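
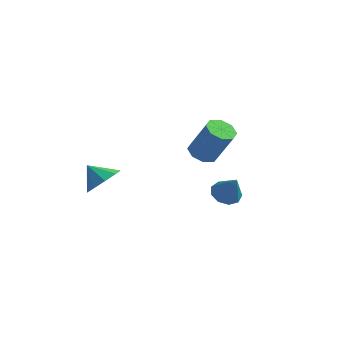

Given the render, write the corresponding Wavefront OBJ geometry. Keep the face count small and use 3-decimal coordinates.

v 0.442 2.181 -3.229
v 1.072 2.103 -3.589
v 1.098 1.859 -2.011
v 1.02 2.575 -3.436
v 0.698 2.863 -3.186
v 0.255 2.832 -2.956
v -0.099 2.496 -2.854
v -0.201 2.012 -2.927
v -0.002 1.608 -3.141
v 0.405 1.471 -3.396
v 0.829 1.667 -3.573
v 0.831 -0.85 1.094
v 1.356 -0.482 0.813
v 2.194 -0.461 2.405
v 1.669 -0.83 2.686
v 0.969 -0.169 1.012
v 1.807 -0.148 2.605
v 0.502 -0.255 1.259
v 1.34 -0.234 2.852
v 0.227 -0.69 1.409
v 1.065 -0.669 3.002
v 0.306 -1.219 1.375
v 1.144 -1.198 2.967
v 0.693 -1.532 1.175
v 1.531 -1.511 2.768
v 1.16 -1.446 0.928
v 1.998 -1.425 2.521
v 1.435 -1.011 0.778
v 2.273 -0.99 2.371
v -2.506 -3.272 -0.325
v -1.904 -3.315 0.342
v -3.314 -3.228 0.405
v -2.009 -2.727 0.19
v -2.347 -2.395 -0.203
v -2.759 -2.473 -0.654
v -3.053 -2.925 -0.951
v -3.091 -3.54 -0.955
v -2.855 -4.029 -0.665
v -2.456 -4.164 -0.216
v -2.081 -3.882 0.182
f 2 1 4
f 2 4 3
f 4 1 5
f 4 5 3
f 5 1 6
f 5 6 3
f 6 1 7
f 6 7 3
f 7 1 8
f 7 8 3
f 8 1 9
f 8 9 3
f 9 1 10
f 9 10 3
f 10 1 11
f 10 11 3
f 11 1 2
f 11 2 3
f 13 12 16
f 13 16 14
f 14 16 17
f 14 17 15
f 16 12 18
f 16 18 17
f 17 18 19
f 17 19 15
f 18 12 20
f 18 20 19
f 19 20 21
f 19 21 15
f 20 12 22
f 20 22 21
f 21 22 23
f 21 23 15
f 22 12 24
f 22 24 23
f 23 24 25
f 23 25 15
f 24 12 26
f 24 26 25
f 25 26 27
f 25 27 15
f 26 12 28
f 26 28 27
f 27 28 29
f 27 29 15
f 28 12 13
f 28 13 29
f 29 13 14
f 29 14 15
f 31 30 33
f 31 33 32
f 33 30 34
f 33 34 32
f 34 30 35
f 34 35 32
f 35 30 36
f 35 36 32
f 36 30 37
f 36 37 32
f 37 30 38
f 37 38 32
f 38 30 39
f 38 39 32
f 39 30 40
f 39 40 32
f 40 30 31
f 40 31 32



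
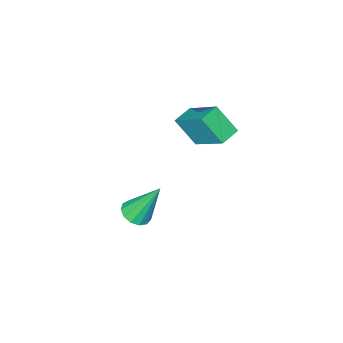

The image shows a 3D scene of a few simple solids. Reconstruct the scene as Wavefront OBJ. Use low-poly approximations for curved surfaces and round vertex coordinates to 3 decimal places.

v 3.564 -3.552 -1.123
v 4.075 -3.819 -0.823
v 2.876 -2.928 0.603
v 4.173 -3.476 -0.908
v 4.077 -3.158 -1.062
v 3.818 -2.965 -1.234
v 3.478 -2.958 -1.372
v 3.166 -3.14 -1.431
v 2.98 -3.453 -1.391
v 2.979 -3.798 -1.267
v 3.164 -4.064 -1.097
v 3.476 -4.168 -0.935
v 3.816 -4.077 -0.833
v 0.734 -4.062 3.42
v 0.663 -2.47 4.803
v 0.369 -3.219 2.431
v 0.298 -1.627 3.814
v 1.542 -3.893 3.266
v 1.471 -2.301 4.649
v 1.177 -3.05 2.277
v 1.106 -1.458 3.66
f 2 1 4
f 2 4 3
f 4 1 5
f 4 5 3
f 5 1 6
f 5 6 3
f 6 1 7
f 6 7 3
f 7 1 8
f 7 8 3
f 8 1 9
f 8 9 3
f 9 1 10
f 9 10 3
f 10 1 11
f 10 11 3
f 11 1 12
f 11 12 3
f 12 1 13
f 12 13 3
f 13 1 2
f 13 2 3
f 15 17 14
f 18 15 14
f 14 17 16
f 16 18 14
f 15 21 17
f 19 15 18
f 19 21 15
f 17 21 16
f 20 18 16
f 16 21 20
f 20 19 18
f 21 19 20



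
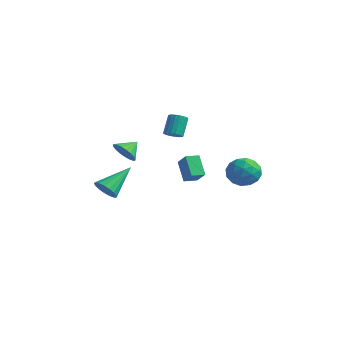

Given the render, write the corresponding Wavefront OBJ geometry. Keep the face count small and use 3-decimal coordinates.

v 2.211 2.467 0.305
v 2.84 2.997 -0.366
v 3.28 1.123 0.246
v 3.909 1.653 -0.425
v 3.83 1.965 0.587
v 3.169 2.796 0.623
v 2.951 1.324 -0.743
v 2.29 2.155 -0.707
v 3.298 2.291 -1.014
v 3.841 2.687 -0.192
v 2.279 1.433 0.072
v 2.822 1.829 0.894
v 2.431 2.85 -0.026
v 3.689 1.27 -0.094
v 3.642 1.454 0.5
v 4.012 1.765 0.106
v 2.625 2.732 0.556
v 2.995 3.043 0.162
v 3.576 2.437 0.722
v 3.125 1.077 -0.282
v 3.495 1.388 -0.676
v 2.108 2.355 -0.226
v 2.478 2.666 -0.62
v 2.544 1.683 -0.842
v 3.071 2.746 -0.801
v 3.699 1.957 -0.835
v 3.136 1.763 -1.022
v 2.747 2.251 -1.001
v 3.39 2.979 -0.317
v 4.018 2.189 -0.352
v 3.971 2.373 0.243
v 3.583 2.861 0.264
v 3.659 2.564 -0.698
v 2.102 1.931 0.232
v 2.73 1.141 0.197
v 2.537 1.259 -0.384
v 2.149 1.747 -0.363
v 2.421 2.163 0.715
v 3.049 1.374 0.681
v 3.373 1.869 0.881
v 2.984 2.357 0.902
v 2.461 1.556 0.578
v -1.16 -4.309 -0.988
v -0.364 -4.371 -0.94
v -1.1 -2.531 0.288
v -0.42 -4.148 -1.247
v -0.646 -3.963 -1.495
v -0.99 -3.857 -1.626
v -1.373 -3.854 -1.612
v -1.707 -3.956 -1.454
v -1.915 -4.139 -1.19
v -1.951 -4.36 -0.88
v -1.806 -4.57 -0.595
v -1.512 -4.72 -0.399
v -1.138 -4.776 -0.339
v -0.769 -4.725 -0.428
v -0.49 -4.579 -0.645
v -3.206 3.304 -2.931
v -4.125 3.673 -1.739
v -2.952 4.144 -2.996
v -3.871 4.514 -1.804
v -2.289 3.086 -2.156
v -3.208 3.456 -0.964
v -2.035 3.927 -2.221
v -2.954 4.296 -1.029
v -2.107 1.497 1.518
v -1.55 1.486 1.68
v -1.876 2.171 2.845
v -2.433 2.183 2.682
v -1.567 1.706 1.546
v -1.893 2.391 2.711
v -1.69 1.885 1.407
v -2.016 2.57 2.571
v -1.896 1.987 1.289
v -2.222 2.672 2.453
v -2.144 1.992 1.217
v -2.47 2.677 2.381
v -2.384 1.899 1.204
v -2.71 2.584 2.368
v -2.57 1.726 1.253
v -2.896 2.412 2.418
v -2.664 1.509 1.355
v -2.99 2.194 2.52
v -2.647 1.289 1.489
v -2.973 1.974 2.654
v -2.524 1.11 1.629
v -2.85 1.795 2.793
v -2.318 1.008 1.747
v -2.644 1.693 2.911
v -2.07 1.003 1.819
v -2.396 1.688 2.983
v -1.83 1.096 1.832
v -2.156 1.781 2.996
v -1.644 1.268 1.782
v -1.97 1.954 2.947
v -1.649 -2.533 1.263
v -0.86 -2.741 1.463
v -1.571 -1.647 1.877
v -0.814 -2.546 1.176
v -0.912 -2.35 0.905
v -1.137 -2.184 0.695
v -1.451 -2.08 0.584
v -1.799 -2.053 0.59
v -2.122 -2.109 0.713
v -2.362 -2.239 0.93
v -2.479 -2.419 1.205
v -2.453 -2.619 1.491
v -2.288 -2.804 1.736
v -2.012 -2.942 1.9
v -1.674 -3.01 1.954
v -1.331 -2.994 1.889
v -1.043 -2.899 1.715
f 1 38 17
f 38 12 41
f 17 41 6
f 38 41 17
f 1 17 13
f 17 6 18
f 13 18 2
f 17 18 13
f 1 13 22
f 13 2 23
f 22 23 8
f 13 23 22
f 1 22 34
f 22 8 37
f 34 37 11
f 22 37 34
f 1 34 38
f 34 11 42
f 38 42 12
f 34 42 38
f 2 18 29
f 18 6 32
f 29 32 10
f 18 32 29
f 6 41 19
f 41 12 40
f 19 40 5
f 41 40 19
f 12 42 39
f 42 11 35
f 39 35 3
f 42 35 39
f 11 37 36
f 37 8 24
f 36 24 7
f 37 24 36
f 8 23 28
f 23 2 25
f 28 25 9
f 23 25 28
f 4 30 16
f 30 10 31
f 16 31 5
f 30 31 16
f 4 16 14
f 16 5 15
f 14 15 3
f 16 15 14
f 4 14 21
f 14 3 20
f 21 20 7
f 14 20 21
f 4 21 26
f 21 7 27
f 26 27 9
f 21 27 26
f 4 26 30
f 26 9 33
f 30 33 10
f 26 33 30
f 5 31 19
f 31 10 32
f 19 32 6
f 31 32 19
f 3 15 39
f 15 5 40
f 39 40 12
f 15 40 39
f 7 20 36
f 20 3 35
f 36 35 11
f 20 35 36
f 9 27 28
f 27 7 24
f 28 24 8
f 27 24 28
f 10 33 29
f 33 9 25
f 29 25 2
f 33 25 29
f 44 43 46
f 44 46 45
f 46 43 47
f 46 47 45
f 47 43 48
f 47 48 45
f 48 43 49
f 48 49 45
f 49 43 50
f 49 50 45
f 50 43 51
f 50 51 45
f 51 43 52
f 51 52 45
f 52 43 53
f 52 53 45
f 53 43 54
f 53 54 45
f 54 43 55
f 54 55 45
f 55 43 56
f 55 56 45
f 56 43 57
f 56 57 45
f 57 43 44
f 57 44 45
f 59 61 58
f 62 59 58
f 58 61 60
f 60 62 58
f 59 65 61
f 63 59 62
f 63 65 59
f 61 65 60
f 64 62 60
f 60 65 64
f 64 63 62
f 65 63 64
f 67 66 70
f 67 70 68
f 68 70 71
f 68 71 69
f 70 66 72
f 70 72 71
f 71 72 73
f 71 73 69
f 72 66 74
f 72 74 73
f 73 74 75
f 73 75 69
f 74 66 76
f 74 76 75
f 75 76 77
f 75 77 69
f 76 66 78
f 76 78 77
f 77 78 79
f 77 79 69
f 78 66 80
f 78 80 79
f 79 80 81
f 79 81 69
f 80 66 82
f 80 82 81
f 81 82 83
f 81 83 69
f 82 66 84
f 82 84 83
f 83 84 85
f 83 85 69
f 84 66 86
f 84 86 85
f 85 86 87
f 85 87 69
f 86 66 88
f 86 88 87
f 87 88 89
f 87 89 69
f 88 66 90
f 88 90 89
f 89 90 91
f 89 91 69
f 90 66 92
f 90 92 91
f 91 92 93
f 91 93 69
f 92 66 94
f 92 94 93
f 93 94 95
f 93 95 69
f 94 66 67
f 94 67 95
f 95 67 68
f 95 68 69
f 97 96 99
f 97 99 98
f 99 96 100
f 99 100 98
f 100 96 101
f 100 101 98
f 101 96 102
f 101 102 98
f 102 96 103
f 102 103 98
f 103 96 104
f 103 104 98
f 104 96 105
f 104 105 98
f 105 96 106
f 105 106 98
f 106 96 107
f 106 107 98
f 107 96 108
f 107 108 98
f 108 96 109
f 108 109 98
f 109 96 110
f 109 110 98
f 110 96 111
f 110 111 98
f 111 96 112
f 111 112 98
f 112 96 97
f 112 97 98



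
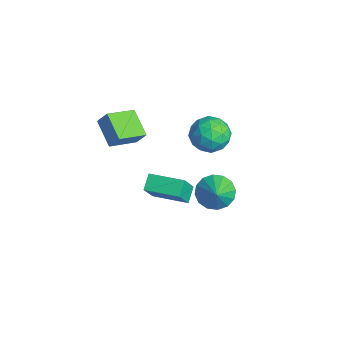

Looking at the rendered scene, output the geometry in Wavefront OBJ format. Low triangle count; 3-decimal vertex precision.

v -3.109 3.041 0.337
v -2.006 2.723 0.129
v -3.114 1.997 1.911
v -2.011 1.679 1.703
v -2.254 2.781 2
v -2.251 3.426 1.028
v -2.869 1.294 1.012
v -2.866 1.939 0.04
v -1.857 1.643 0.546
v -1.477 2.562 1.157
v -3.643 2.158 0.883
v -3.263 3.077 1.494
v -2.557 2.974 0.095
v -2.563 1.746 1.945
v -2.706 2.394 2.12
v -2.057 2.207 1.998
v -2.701 3.387 0.623
v -2.053 3.2 0.501
v -2.198 3.234 1.601
v -3.067 1.52 1.539
v -2.419 1.333 1.417
v -3.063 2.513 0.042
v -2.414 2.326 -0.08
v -2.922 1.486 0.439
v -1.821 2.152 0.218
v -1.824 1.538 1.143
v -2.329 1.312 0.737
v -2.327 1.691 0.165
v -1.598 2.692 0.577
v -1.601 2.078 1.502
v -1.744 2.726 1.677
v -1.742 3.105 1.105
v -1.511 2.057 0.822
v -3.519 2.642 0.538
v -3.522 2.028 1.463
v -3.378 1.615 0.935
v -3.376 1.994 0.363
v -3.296 3.182 0.897
v -3.299 2.568 1.822
v -2.793 3.029 1.875
v -2.791 3.408 1.303
v -3.609 2.663 1.218
v -2.972 -0.646 -3.638
v -2.302 -1.377 -2.135
v -3.636 -0.108 -3.08
v -2.966 -0.839 -1.578
v -1.654 0.839 -3.502
v -0.984 0.108 -2
v -2.318 1.377 -2.945
v -1.648 0.646 -1.442
v 0.449 1.456 -0.675
v 1.163 1.846 -1.322
v 1.531 1.084 0.295
v 1.022 2.259 -1.006
v 0.727 2.456 -0.601
v 0.357 2.385 -0.216
v 0.013 2.065 0.046
v -0.215 1.583 0.115
v -0.265 1.066 -0.027
v -0.124 0.654 -0.343
v 0.171 0.457 -0.748
v 0.54 0.527 -1.134
v 0.885 0.847 -1.396
v 1.113 1.33 -1.465
v -1.766 -1.91 2.652
v -1.363 -3.474 3.245
v -3.235 -2.006 3.397
v -2.832 -3.57 3.989
v -1.388 -1.51 3.451
v -0.985 -3.074 4.043
v -2.857 -1.606 4.195
v -2.454 -3.17 4.788
f 1 38 17
f 38 12 41
f 17 41 6
f 38 41 17
f 1 17 13
f 17 6 18
f 13 18 2
f 17 18 13
f 1 13 22
f 13 2 23
f 22 23 8
f 13 23 22
f 1 22 34
f 22 8 37
f 34 37 11
f 22 37 34
f 1 34 38
f 34 11 42
f 38 42 12
f 34 42 38
f 2 18 29
f 18 6 32
f 29 32 10
f 18 32 29
f 6 41 19
f 41 12 40
f 19 40 5
f 41 40 19
f 12 42 39
f 42 11 35
f 39 35 3
f 42 35 39
f 11 37 36
f 37 8 24
f 36 24 7
f 37 24 36
f 8 23 28
f 23 2 25
f 28 25 9
f 23 25 28
f 4 30 16
f 30 10 31
f 16 31 5
f 30 31 16
f 4 16 14
f 16 5 15
f 14 15 3
f 16 15 14
f 4 14 21
f 14 3 20
f 21 20 7
f 14 20 21
f 4 21 26
f 21 7 27
f 26 27 9
f 21 27 26
f 4 26 30
f 26 9 33
f 30 33 10
f 26 33 30
f 5 31 19
f 31 10 32
f 19 32 6
f 31 32 19
f 3 15 39
f 15 5 40
f 39 40 12
f 15 40 39
f 7 20 36
f 20 3 35
f 36 35 11
f 20 35 36
f 9 27 28
f 27 7 24
f 28 24 8
f 27 24 28
f 10 33 29
f 33 9 25
f 29 25 2
f 33 25 29
f 44 46 43
f 47 44 43
f 43 46 45
f 45 47 43
f 44 50 46
f 48 44 47
f 48 50 44
f 46 50 45
f 49 47 45
f 45 50 49
f 49 48 47
f 50 48 49
f 52 51 54
f 52 54 53
f 54 51 55
f 54 55 53
f 55 51 56
f 55 56 53
f 56 51 57
f 56 57 53
f 57 51 58
f 57 58 53
f 58 51 59
f 58 59 53
f 59 51 60
f 59 60 53
f 60 51 61
f 60 61 53
f 61 51 62
f 61 62 53
f 62 51 63
f 62 63 53
f 63 51 64
f 63 64 53
f 64 51 52
f 64 52 53
f 66 68 65
f 69 66 65
f 65 68 67
f 67 69 65
f 66 72 68
f 70 66 69
f 70 72 66
f 68 72 67
f 71 69 67
f 67 72 71
f 71 70 69
f 72 70 71



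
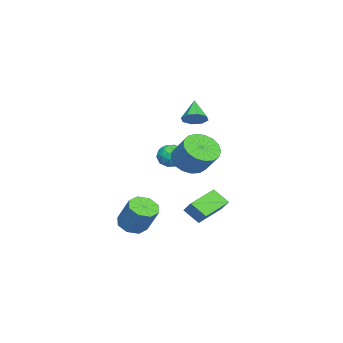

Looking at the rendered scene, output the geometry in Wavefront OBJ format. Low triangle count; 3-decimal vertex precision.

v 0.31 0.309 -1.176
v 0.634 0.528 -0.578
v 0.186 -0.748 -0.722
v 0.51 -0.529 -0.124
v -0.14 -0.281 -0.289
v -0.063 0.372 -0.57
v 0.883 -0.592 -0.73
v 0.96 0.061 -1.011
v 0.988 -0.028 -0.302
v 0.356 0.163 -0.03
v 0.464 -0.383 -1.27
v -0.168 -0.192 -0.998
v 0.483 0.511 -0.917
v 0.337 -0.731 -0.383
v -0.045 -0.586 -0.48
v 0.145 -0.457 -0.129
v 0.073 0.419 -0.913
v 0.264 0.548 -0.561
v -0.192 0.072 -0.391
v 0.556 -0.768 -0.739
v 0.747 -0.639 -0.387
v 0.675 0.237 -1.171
v 0.865 0.366 -0.82
v 1.012 -0.292 -0.909
v 0.882 0.313 -0.403
v 0.809 -0.308 -0.136
v 1.028 -0.345 -0.492
v 1.074 0.039 -0.657
v 0.51 0.426 -0.243
v 0.437 -0.196 0.024
v 0.055 -0.05 -0.073
v 0.1 0.334 -0.238
v 0.718 0.098 -0.081
v 0.383 -0.024 -1.324
v 0.31 -0.646 -1.057
v 0.72 -0.554 -1.062
v 0.765 -0.17 -1.227
v 0.011 0.088 -1.164
v -0.062 -0.533 -0.897
v -0.254 -0.259 -0.643
v -0.208 0.125 -0.808
v 0.102 -0.318 -1.219
v 2.79 -1.162 -4.16
v 3.218 -0.7 -4.568
v 3.698 0.023 -3.248
v 3.27 -0.438 -2.84
v 2.688 -0.495 -4.488
v 3.167 0.228 -3.168
v 2.218 -0.68 -4.216
v 2.697 0.043 -2.896
v 2.083 -1.147 -3.911
v 2.562 -0.424 -2.591
v 2.362 -1.623 -3.752
v 2.842 -0.9 -2.432
v 2.893 -1.828 -3.832
v 3.372 -1.105 -2.512
v 3.363 -1.643 -4.104
v 3.842 -0.92 -2.784
v 3.498 -1.176 -4.409
v 3.977 -0.453 -3.089
v 1.641 1.14 -0.366
v 2.263 0.484 -0.194
v 2.8 1.264 0.838
v 2.179 1.92 0.666
v 2.461 0.742 -0.491
v 2.998 1.521 0.54
v 2.471 1.09 -0.76
v 3.008 1.87 0.271
v 2.291 1.45 -0.939
v 2.828 2.23 0.093
v 1.962 1.739 -0.986
v 2.499 2.519 0.046
v 1.56 1.891 -0.891
v 2.097 2.671 0.14
v 1.176 1.871 -0.676
v 1.713 2.65 0.356
v 0.899 1.683 -0.389
v 1.436 2.463 0.642
v 0.792 1.371 -0.098
v 1.329 2.151 0.933
v 0.88 1.006 0.133
v 1.417 1.786 1.164
v 1.142 0.672 0.249
v 1.679 1.452 1.28
v 1.518 0.445 0.224
v 2.055 1.225 1.255
v 1.923 0.377 0.065
v 2.46 1.157 1.096
v -1.205 1.831 -4.36
v -1.35 1.052 -3.702
v -0.871 2.277 -3.758
v -1.017 1.498 -3.1
v 0.357 1.202 -4.76
v 0.211 0.423 -4.102
v 0.69 1.648 -4.158
v 0.545 0.869 -3.5
v 0.948 1.181 1.927
v 1.309 1.445 2.371
v 0.092 0.899 2.793
v 1.004 1.759 2.17
v 0.665 1.735 1.827
v 0.493 1.386 1.543
v 0.587 0.917 1.484
v 0.893 0.602 1.684
v 1.231 0.627 2.027
v 1.404 0.976 2.312
f 1 38 17
f 38 12 41
f 17 41 6
f 38 41 17
f 1 17 13
f 17 6 18
f 13 18 2
f 17 18 13
f 1 13 22
f 13 2 23
f 22 23 8
f 13 23 22
f 1 22 34
f 22 8 37
f 34 37 11
f 22 37 34
f 1 34 38
f 34 11 42
f 38 42 12
f 34 42 38
f 2 18 29
f 18 6 32
f 29 32 10
f 18 32 29
f 6 41 19
f 41 12 40
f 19 40 5
f 41 40 19
f 12 42 39
f 42 11 35
f 39 35 3
f 42 35 39
f 11 37 36
f 37 8 24
f 36 24 7
f 37 24 36
f 8 23 28
f 23 2 25
f 28 25 9
f 23 25 28
f 4 30 16
f 30 10 31
f 16 31 5
f 30 31 16
f 4 16 14
f 16 5 15
f 14 15 3
f 16 15 14
f 4 14 21
f 14 3 20
f 21 20 7
f 14 20 21
f 4 21 26
f 21 7 27
f 26 27 9
f 21 27 26
f 4 26 30
f 26 9 33
f 30 33 10
f 26 33 30
f 5 31 19
f 31 10 32
f 19 32 6
f 31 32 19
f 3 15 39
f 15 5 40
f 39 40 12
f 15 40 39
f 7 20 36
f 20 3 35
f 36 35 11
f 20 35 36
f 9 27 28
f 27 7 24
f 28 24 8
f 27 24 28
f 10 33 29
f 33 9 25
f 29 25 2
f 33 25 29
f 44 43 47
f 44 47 45
f 45 47 48
f 45 48 46
f 47 43 49
f 47 49 48
f 48 49 50
f 48 50 46
f 49 43 51
f 49 51 50
f 50 51 52
f 50 52 46
f 51 43 53
f 51 53 52
f 52 53 54
f 52 54 46
f 53 43 55
f 53 55 54
f 54 55 56
f 54 56 46
f 55 43 57
f 55 57 56
f 56 57 58
f 56 58 46
f 57 43 59
f 57 59 58
f 58 59 60
f 58 60 46
f 59 43 44
f 59 44 60
f 60 44 45
f 60 45 46
f 62 61 65
f 62 65 63
f 63 65 66
f 63 66 64
f 65 61 67
f 65 67 66
f 66 67 68
f 66 68 64
f 67 61 69
f 67 69 68
f 68 69 70
f 68 70 64
f 69 61 71
f 69 71 70
f 70 71 72
f 70 72 64
f 71 61 73
f 71 73 72
f 72 73 74
f 72 74 64
f 73 61 75
f 73 75 74
f 74 75 76
f 74 76 64
f 75 61 77
f 75 77 76
f 76 77 78
f 76 78 64
f 77 61 79
f 77 79 78
f 78 79 80
f 78 80 64
f 79 61 81
f 79 81 80
f 80 81 82
f 80 82 64
f 81 61 83
f 81 83 82
f 82 83 84
f 82 84 64
f 83 61 85
f 83 85 84
f 84 85 86
f 84 86 64
f 85 61 87
f 85 87 86
f 86 87 88
f 86 88 64
f 87 61 62
f 87 62 88
f 88 62 63
f 88 63 64
f 90 92 89
f 93 90 89
f 89 92 91
f 91 93 89
f 90 96 92
f 94 90 93
f 94 96 90
f 92 96 91
f 95 93 91
f 91 96 95
f 95 94 93
f 96 94 95
f 98 97 100
f 98 100 99
f 100 97 101
f 100 101 99
f 101 97 102
f 101 102 99
f 102 97 103
f 102 103 99
f 103 97 104
f 103 104 99
f 104 97 105
f 104 105 99
f 105 97 106
f 105 106 99
f 106 97 98
f 106 98 99



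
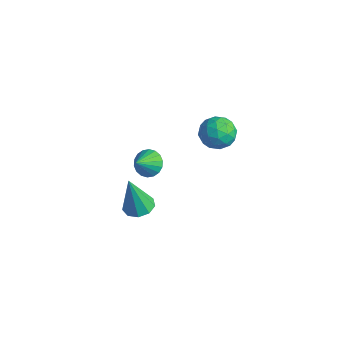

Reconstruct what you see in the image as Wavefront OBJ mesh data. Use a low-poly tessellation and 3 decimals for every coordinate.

v -2.324 -0.481 -4.901
v -1.711 -0.946 -4.934
v -2.516 -0.879 -2.879
v -1.558 -0.454 -4.823
v -1.764 0.025 -4.748
v -2.231 0.267 -4.745
v -2.742 0.16 -4.815
v -3.057 -0.248 -4.925
v -3.029 -0.764 -5.024
v -2.671 -1.148 -5.066
v -2.15 -1.22 -5.03
v 0.17 2.438 1.909
v 0.661 2.539 1.169
v 0.259 1.001 1.771
v 0.75 1.102 1.031
v 1.09 1.325 1.827
v 1.035 2.213 1.912
v -0.115 1.327 1.028
v -0.17 2.215 1.113
v 0.485 1.852 0.624
v 1.23 1.851 1.119
v -0.31 1.689 1.821
v 0.435 1.688 2.316
v 0.408 2.615 1.551
v 0.512 0.925 1.389
v 0.712 1.057 1.857
v 1.001 1.116 1.422
v 0.627 2.423 1.988
v 0.916 2.482 1.553
v 1.168 1.769 1.94
v 0.004 1.058 1.387
v 0.293 1.117 0.952
v -0.081 2.424 1.518
v 0.208 2.483 1.083
v -0.248 1.771 1
v 0.593 2.27 0.796
v 0.645 1.426 0.715
v 0.137 1.558 0.713
v 0.105 2.08 0.763
v 1.031 2.27 1.086
v 1.083 1.425 1.006
v 1.283 1.556 1.474
v 1.25 2.078 1.523
v 0.927 1.866 0.766
v -0.163 2.115 1.934
v -0.111 1.27 1.854
v -0.33 1.462 1.417
v -0.363 1.984 1.466
v 0.275 2.114 2.225
v 0.327 1.27 2.144
v 0.815 1.46 2.177
v 0.783 1.982 2.227
v -0.007 1.674 2.174
v -1.271 -0.68 -0.654
v -0.612 -0.406 -0.56
v -1.029 -1.52 0.094
v -0.784 -0.256 -0.336
v -1.053 -0.19 -0.174
v -1.365 -0.221 -0.108
v -1.658 -0.343 -0.15
v -1.875 -0.532 -0.292
v -1.972 -0.75 -0.505
v -1.93 -0.954 -0.748
v -1.758 -1.105 -0.973
v -1.489 -1.171 -1.134
v -1.177 -1.14 -1.2
v -0.884 -1.018 -1.158
v -0.667 -0.829 -1.017
v -0.57 -0.611 -0.803
f 2 1 4
f 2 4 3
f 4 1 5
f 4 5 3
f 5 1 6
f 5 6 3
f 6 1 7
f 6 7 3
f 7 1 8
f 7 8 3
f 8 1 9
f 8 9 3
f 9 1 10
f 9 10 3
f 10 1 11
f 10 11 3
f 11 1 2
f 11 2 3
f 12 49 28
f 49 23 52
f 28 52 17
f 49 52 28
f 12 28 24
f 28 17 29
f 24 29 13
f 28 29 24
f 12 24 33
f 24 13 34
f 33 34 19
f 24 34 33
f 12 33 45
f 33 19 48
f 45 48 22
f 33 48 45
f 12 45 49
f 45 22 53
f 49 53 23
f 45 53 49
f 13 29 40
f 29 17 43
f 40 43 21
f 29 43 40
f 17 52 30
f 52 23 51
f 30 51 16
f 52 51 30
f 23 53 50
f 53 22 46
f 50 46 14
f 53 46 50
f 22 48 47
f 48 19 35
f 47 35 18
f 48 35 47
f 19 34 39
f 34 13 36
f 39 36 20
f 34 36 39
f 15 41 27
f 41 21 42
f 27 42 16
f 41 42 27
f 15 27 25
f 27 16 26
f 25 26 14
f 27 26 25
f 15 25 32
f 25 14 31
f 32 31 18
f 25 31 32
f 15 32 37
f 32 18 38
f 37 38 20
f 32 38 37
f 15 37 41
f 37 20 44
f 41 44 21
f 37 44 41
f 16 42 30
f 42 21 43
f 30 43 17
f 42 43 30
f 14 26 50
f 26 16 51
f 50 51 23
f 26 51 50
f 18 31 47
f 31 14 46
f 47 46 22
f 31 46 47
f 20 38 39
f 38 18 35
f 39 35 19
f 38 35 39
f 21 44 40
f 44 20 36
f 40 36 13
f 44 36 40
f 55 54 57
f 55 57 56
f 57 54 58
f 57 58 56
f 58 54 59
f 58 59 56
f 59 54 60
f 59 60 56
f 60 54 61
f 60 61 56
f 61 54 62
f 61 62 56
f 62 54 63
f 62 63 56
f 63 54 64
f 63 64 56
f 64 54 65
f 64 65 56
f 65 54 66
f 65 66 56
f 66 54 67
f 66 67 56
f 67 54 68
f 67 68 56
f 68 54 69
f 68 69 56
f 69 54 55
f 69 55 56



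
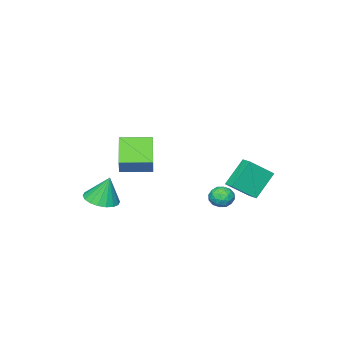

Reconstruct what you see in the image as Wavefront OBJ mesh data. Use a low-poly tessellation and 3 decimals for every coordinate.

v 3.301 -3.626 -0.858
v 4.049 -4.293 -0.579
v 3.079 -3.174 0.818
v 4.283 -3.901 -0.653
v 4.323 -3.455 -0.768
v 4.161 -3.042 -0.901
v 3.829 -2.745 -1.025
v 3.392 -2.623 -1.117
v 2.937 -2.699 -1.157
v 2.554 -2.959 -1.137
v 2.32 -3.351 -1.063
v 2.28 -3.797 -0.948
v 2.442 -4.21 -0.815
v 2.774 -4.507 -0.69
v 3.211 -4.629 -0.599
v 3.666 -4.553 -0.559
v -3.361 1.189 -1.395
v -4.64 1.346 0.121
v -3.075 1.962 -1.235
v -4.354 2.119 0.282
v -2.126 0.501 -0.282
v -3.405 0.658 1.235
v -1.84 1.274 -0.121
v -3.119 1.431 1.395
v 2.756 -0.257 2.081
v 1.548 -1.42 3.208
v 3.235 0.194 3.061
v 2.027 -0.969 4.188
v 3.993 -1.551 2.072
v 2.785 -2.714 3.199
v 4.472 -1.1 3.052
v 3.264 -2.263 4.179
v -2.47 0.404 -1.305
v -2.091 0.99 -1.648
v -1.449 0.15 -0.612
v -1.07 0.736 -0.955
v -1.66 0.885 -0.47
v -2.29 1.042 -0.898
v -1.25 0.098 -1.362
v -1.88 0.255 -1.79
v -1.337 0.801 -1.684
v -1.59 1.288 -1.132
v -1.95 -0.148 -1.128
v -2.203 0.339 -0.576
v -2.37 0.719 -1.537
v -1.17 0.421 -0.723
v -1.517 0.508 -0.437
v -1.294 0.853 -0.639
v -2.487 0.75 -1.096
v -2.264 1.095 -1.298
v -2.011 1.033 -0.605
v -1.276 0.045 -0.962
v -1.053 0.39 -1.164
v -2.246 0.287 -1.621
v -2.023 0.632 -1.823
v -1.529 0.107 -1.655
v -1.704 0.953 -1.76
v -1.104 0.804 -1.353
v -1.209 0.428 -1.592
v -1.58 0.52 -1.843
v -1.853 1.239 -1.436
v -1.253 1.09 -1.028
v -1.599 1.177 -0.743
v -1.97 1.269 -0.995
v -1.41 1.128 -1.457
v -2.287 0.05 -1.232
v -1.687 -0.099 -0.824
v -1.57 -0.129 -1.265
v -1.941 -0.037 -1.517
v -2.436 0.336 -0.907
v -1.836 0.187 -0.5
v -1.96 0.62 -0.417
v -2.331 0.712 -0.668
v -2.13 0.012 -0.803
f 2 1 4
f 2 4 3
f 4 1 5
f 4 5 3
f 5 1 6
f 5 6 3
f 6 1 7
f 6 7 3
f 7 1 8
f 7 8 3
f 8 1 9
f 8 9 3
f 9 1 10
f 9 10 3
f 10 1 11
f 10 11 3
f 11 1 12
f 11 12 3
f 12 1 13
f 12 13 3
f 13 1 14
f 13 14 3
f 14 1 15
f 14 15 3
f 15 1 16
f 15 16 3
f 16 1 2
f 16 2 3
f 18 20 17
f 21 18 17
f 17 20 19
f 19 21 17
f 18 24 20
f 22 18 21
f 22 24 18
f 20 24 19
f 23 21 19
f 19 24 23
f 23 22 21
f 24 22 23
f 26 28 25
f 29 26 25
f 25 28 27
f 27 29 25
f 26 32 28
f 30 26 29
f 30 32 26
f 28 32 27
f 31 29 27
f 27 32 31
f 31 30 29
f 32 30 31
f 33 70 49
f 70 44 73
f 49 73 38
f 70 73 49
f 33 49 45
f 49 38 50
f 45 50 34
f 49 50 45
f 33 45 54
f 45 34 55
f 54 55 40
f 45 55 54
f 33 54 66
f 54 40 69
f 66 69 43
f 54 69 66
f 33 66 70
f 66 43 74
f 70 74 44
f 66 74 70
f 34 50 61
f 50 38 64
f 61 64 42
f 50 64 61
f 38 73 51
f 73 44 72
f 51 72 37
f 73 72 51
f 44 74 71
f 74 43 67
f 71 67 35
f 74 67 71
f 43 69 68
f 69 40 56
f 68 56 39
f 69 56 68
f 40 55 60
f 55 34 57
f 60 57 41
f 55 57 60
f 36 62 48
f 62 42 63
f 48 63 37
f 62 63 48
f 36 48 46
f 48 37 47
f 46 47 35
f 48 47 46
f 36 46 53
f 46 35 52
f 53 52 39
f 46 52 53
f 36 53 58
f 53 39 59
f 58 59 41
f 53 59 58
f 36 58 62
f 58 41 65
f 62 65 42
f 58 65 62
f 37 63 51
f 63 42 64
f 51 64 38
f 63 64 51
f 35 47 71
f 47 37 72
f 71 72 44
f 47 72 71
f 39 52 68
f 52 35 67
f 68 67 43
f 52 67 68
f 41 59 60
f 59 39 56
f 60 56 40
f 59 56 60
f 42 65 61
f 65 41 57
f 61 57 34
f 65 57 61



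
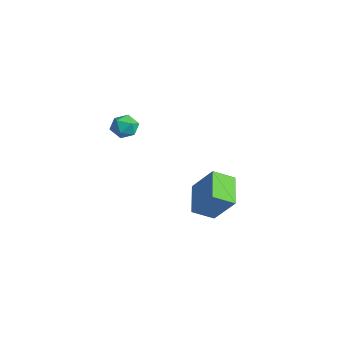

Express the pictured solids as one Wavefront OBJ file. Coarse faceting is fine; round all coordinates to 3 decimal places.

v 3.337 -0.155 -2.368
v 1.676 0.734 -1.535
v 3.642 1.054 -3.049
v 1.981 1.943 -2.216
v 4.499 0.477 -0.724
v 2.838 1.366 0.109
v 4.804 1.686 -1.405
v 3.143 2.575 -0.572
v -4.244 -0.207 0.937
v -3.701 -0.237 0.228
v -3.499 -1.283 1.552
v -2.956 -1.313 0.843
v -2.933 -0.61 1.395
v -3.393 0.055 1.015
v -3.807 -1.575 0.765
v -4.267 -0.91 0.385
v -3.43 -1.082 0.122
v -2.89 -0.486 0.511
v -4.31 -1.034 1.269
v -3.77 -0.438 1.658
f 2 4 1
f 5 2 1
f 1 4 3
f 3 5 1
f 2 8 4
f 6 2 5
f 6 8 2
f 4 8 3
f 7 5 3
f 3 8 7
f 7 6 5
f 8 6 7
f 9 20 14
f 9 14 10
f 9 10 16
f 9 16 19
f 9 19 20
f 10 14 18
f 14 20 13
f 20 19 11
f 19 16 15
f 16 10 17
f 12 18 13
f 12 13 11
f 12 11 15
f 12 15 17
f 12 17 18
f 13 18 14
f 11 13 20
f 15 11 19
f 17 15 16
f 18 17 10



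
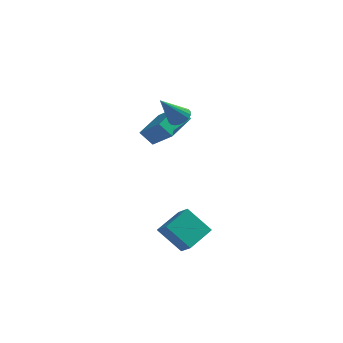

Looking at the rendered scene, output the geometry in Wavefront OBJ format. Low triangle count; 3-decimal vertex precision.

v -2.142 1.691 1.646
v -1.865 3.274 2.2
v -3.204 2.147 0.874
v -2.927 3.73 1.427
v -1.593 1.83 0.973
v -1.316 3.413 1.526
v -2.655 2.286 0.2
v -2.378 3.869 0.754
v 0.37 -2.488 -3.718
v -0.623 -2.624 -2.616
v 0.85 -1.262 -3.133
v -0.143 -1.399 -2.032
v 0.903 -2.901 -3.288
v -0.09 -3.038 -2.187
v 1.383 -1.676 -2.704
v 0.39 -1.812 -1.602
v -1.321 1.978 2.085
v -0.798 1.917 2.278
v -1.859 1.062 3.255
v -0.879 2.119 2.399
v -1.047 2.293 2.458
v -1.269 2.405 2.444
v -1.501 2.432 2.358
v -1.698 2.37 2.218
v -1.82 2.229 2.052
v -1.843 2.039 1.893
v -1.762 1.837 1.771
v -1.595 1.663 1.712
v -1.372 1.551 1.727
v -1.14 1.523 1.813
v -0.943 1.586 1.952
v -0.821 1.726 2.118
f 2 4 1
f 5 2 1
f 1 4 3
f 3 5 1
f 2 8 4
f 6 2 5
f 6 8 2
f 4 8 3
f 7 5 3
f 3 8 7
f 7 6 5
f 8 6 7
f 10 12 9
f 13 10 9
f 9 12 11
f 11 13 9
f 10 16 12
f 14 10 13
f 14 16 10
f 12 16 11
f 15 13 11
f 11 16 15
f 15 14 13
f 16 14 15
f 18 17 20
f 18 20 19
f 20 17 21
f 20 21 19
f 21 17 22
f 21 22 19
f 22 17 23
f 22 23 19
f 23 17 24
f 23 24 19
f 24 17 25
f 24 25 19
f 25 17 26
f 25 26 19
f 26 17 27
f 26 27 19
f 27 17 28
f 27 28 19
f 28 17 29
f 28 29 19
f 29 17 30
f 29 30 19
f 30 17 31
f 30 31 19
f 31 17 32
f 31 32 19
f 32 17 18
f 32 18 19



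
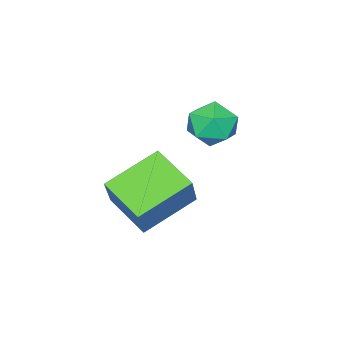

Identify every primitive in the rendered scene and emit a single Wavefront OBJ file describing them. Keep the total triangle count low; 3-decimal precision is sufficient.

v -4.252 2.537 4.162
v -3.327 2.264 4.421
v -4.293 1.356 3.059
v -3.368 1.083 3.318
v -4.126 0.94 3.952
v -4.101 1.67 4.633
v -3.519 1.95 2.847
v -3.494 2.68 3.528
v -2.874 1.901 3.608
v -3.249 1.277 4.291
v -4.371 2.343 3.189
v -4.746 1.719 3.872
v -0.362 0.387 1.146
v -2.27 0.99 2.011
v -0.166 2.011 0.446
v -2.074 2.614 1.311
v 0.514 0.946 2.689
v -1.394 1.549 3.554
v 0.71 2.57 1.989
v -1.198 3.173 2.854
f 1 12 6
f 1 6 2
f 1 2 8
f 1 8 11
f 1 11 12
f 2 6 10
f 6 12 5
f 12 11 3
f 11 8 7
f 8 2 9
f 4 10 5
f 4 5 3
f 4 3 7
f 4 7 9
f 4 9 10
f 5 10 6
f 3 5 12
f 7 3 11
f 9 7 8
f 10 9 2
f 14 16 13
f 17 14 13
f 13 16 15
f 15 17 13
f 14 20 16
f 18 14 17
f 18 20 14
f 16 20 15
f 19 17 15
f 15 20 19
f 19 18 17
f 20 18 19



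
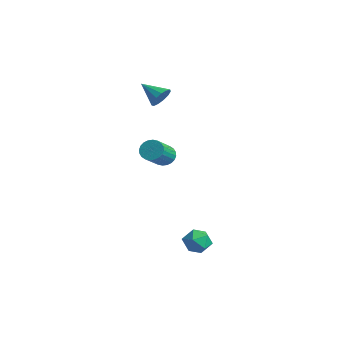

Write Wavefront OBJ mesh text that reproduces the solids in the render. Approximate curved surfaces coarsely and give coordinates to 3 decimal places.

v -0.426 -2.675 0.957
v 0.064 -2.617 0.691
v 0.655 -3.648 1.557
v 0.166 -3.705 1.823
v 0.085 -2.47 0.852
v 0.676 -3.501 1.717
v 0.028 -2.355 1.028
v 0.62 -3.385 1.894
v -0.097 -2.288 1.194
v 0.494 -3.318 2.059
v -0.273 -2.28 1.324
v 0.318 -3.31 2.189
v -0.472 -2.332 1.398
v 0.119 -3.362 2.263
v -0.664 -2.436 1.404
v -0.072 -3.467 2.27
v -0.819 -2.577 1.343
v -0.228 -3.607 2.209
v -0.915 -2.732 1.223
v -0.324 -3.763 2.089
v -0.936 -2.879 1.063
v -0.345 -3.91 1.928
v -0.88 -2.995 0.886
v -0.288 -4.025 1.752
v -0.754 -3.062 0.721
v -0.163 -4.092 1.586
v -0.578 -3.07 0.591
v 0.013 -4.1 1.456
v -0.379 -3.018 0.517
v 0.212 -4.048 1.382
v -0.188 -2.913 0.51
v 0.404 -3.944 1.376
v -0.032 -2.773 0.571
v 0.559 -3.803 1.437
v 3.694 -3.266 -1.864
v 3.937 -3.572 -2.437
v 2.643 -3.428 -2.223
v 2.886 -3.734 -2.796
v 2.953 -4.047 -2.181
v 3.602 -3.947 -1.958
v 2.978 -3.053 -2.702
v 3.627 -2.953 -2.479
v 3.494 -3.441 -2.955
v 3.479 -4.055 -2.633
v 3.101 -2.945 -2.027
v 3.086 -3.559 -1.705
v -2.214 -1.622 3.495
v -1.867 -1.831 3.937
v -3.206 -2.018 4.085
v -1.945 -1.513 4.02
v -2.109 -1.229 3.936
v -2.306 -1.07 3.712
v -2.474 -1.086 3.419
v -2.559 -1.272 3.15
v -2.535 -1.569 2.991
v -2.409 -1.883 2.991
v -2.222 -2.114 3.152
v -2.031 -2.188 3.421
v -1.899 -2.083 3.714
f 2 1 5
f 2 5 3
f 3 5 6
f 3 6 4
f 5 1 7
f 5 7 6
f 6 7 8
f 6 8 4
f 7 1 9
f 7 9 8
f 8 9 10
f 8 10 4
f 9 1 11
f 9 11 10
f 10 11 12
f 10 12 4
f 11 1 13
f 11 13 12
f 12 13 14
f 12 14 4
f 13 1 15
f 13 15 14
f 14 15 16
f 14 16 4
f 15 1 17
f 15 17 16
f 16 17 18
f 16 18 4
f 17 1 19
f 17 19 18
f 18 19 20
f 18 20 4
f 19 1 21
f 19 21 20
f 20 21 22
f 20 22 4
f 21 1 23
f 21 23 22
f 22 23 24
f 22 24 4
f 23 1 25
f 23 25 24
f 24 25 26
f 24 26 4
f 25 1 27
f 25 27 26
f 26 27 28
f 26 28 4
f 27 1 29
f 27 29 28
f 28 29 30
f 28 30 4
f 29 1 31
f 29 31 30
f 30 31 32
f 30 32 4
f 31 1 33
f 31 33 32
f 32 33 34
f 32 34 4
f 33 1 2
f 33 2 34
f 34 2 3
f 34 3 4
f 35 46 40
f 35 40 36
f 35 36 42
f 35 42 45
f 35 45 46
f 36 40 44
f 40 46 39
f 46 45 37
f 45 42 41
f 42 36 43
f 38 44 39
f 38 39 37
f 38 37 41
f 38 41 43
f 38 43 44
f 39 44 40
f 37 39 46
f 41 37 45
f 43 41 42
f 44 43 36
f 48 47 50
f 48 50 49
f 50 47 51
f 50 51 49
f 51 47 52
f 51 52 49
f 52 47 53
f 52 53 49
f 53 47 54
f 53 54 49
f 54 47 55
f 54 55 49
f 55 47 56
f 55 56 49
f 56 47 57
f 56 57 49
f 57 47 58
f 57 58 49
f 58 47 59
f 58 59 49
f 59 47 48
f 59 48 49



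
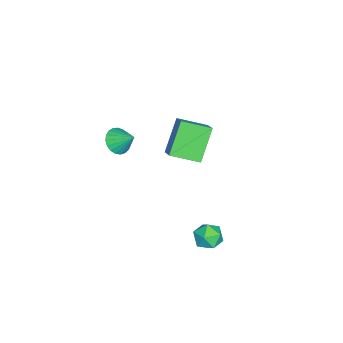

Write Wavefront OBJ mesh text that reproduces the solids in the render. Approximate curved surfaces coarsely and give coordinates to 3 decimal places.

v 1.567 -2.854 3.115
v 2.277 -2.996 3.022
v 1.833 -2.006 3.845
v 2.225 -2.792 2.804
v 2.059 -2.598 2.64
v 1.808 -2.449 2.557
v 1.515 -2.369 2.571
v 1.232 -2.374 2.679
v 1.006 -2.461 2.863
v 0.878 -2.616 3.09
v 0.868 -2.813 3.321
v 0.98 -3.016 3.517
v 1.193 -3.192 3.643
v 1.471 -3.309 3.678
v 1.766 -3.347 3.615
v 2.026 -3.3 3.466
v 2.207 -3.176 3.257
v -2.974 0.182 0.951
v -2.611 -1.244 1.47
v -2.136 0.62 1.57
v -1.773 -0.806 2.089
v -1.727 -0.054 -0.569
v -1.364 -1.48 -0.05
v -0.889 0.384 0.05
v -0.526 -1.042 0.569
v 1.252 2.021 -3.507
v 1.997 1.758 -3.386
v 0.783 0.922 -3.014
v 1.528 0.659 -2.893
v 1.242 1.266 -2.458
v 1.533 1.945 -2.763
v 1.247 0.735 -3.637
v 1.538 1.414 -3.942
v 1.994 0.963 -3.466
v 1.991 1.291 -2.737
v 0.789 1.389 -3.663
v 0.786 1.717 -2.934
f 2 1 4
f 2 4 3
f 4 1 5
f 4 5 3
f 5 1 6
f 5 6 3
f 6 1 7
f 6 7 3
f 7 1 8
f 7 8 3
f 8 1 9
f 8 9 3
f 9 1 10
f 9 10 3
f 10 1 11
f 10 11 3
f 11 1 12
f 11 12 3
f 12 1 13
f 12 13 3
f 13 1 14
f 13 14 3
f 14 1 15
f 14 15 3
f 15 1 16
f 15 16 3
f 16 1 17
f 16 17 3
f 17 1 2
f 17 2 3
f 19 21 18
f 22 19 18
f 18 21 20
f 20 22 18
f 19 25 21
f 23 19 22
f 23 25 19
f 21 25 20
f 24 22 20
f 20 25 24
f 24 23 22
f 25 23 24
f 26 37 31
f 26 31 27
f 26 27 33
f 26 33 36
f 26 36 37
f 27 31 35
f 31 37 30
f 37 36 28
f 36 33 32
f 33 27 34
f 29 35 30
f 29 30 28
f 29 28 32
f 29 32 34
f 29 34 35
f 30 35 31
f 28 30 37
f 32 28 36
f 34 32 33
f 35 34 27



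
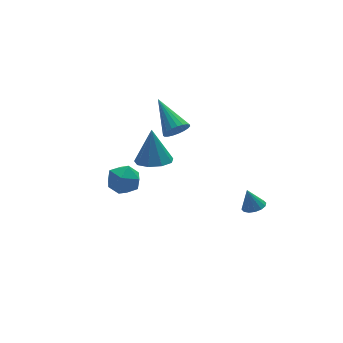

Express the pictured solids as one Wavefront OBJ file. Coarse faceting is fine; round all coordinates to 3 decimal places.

v -2.953 0.371 0.32
v -2.474 0.052 0.989
v -4.126 -0.232 0.871
v -3.647 -0.551 1.54
v -3.791 0.318 1.476
v -3.067 0.69 1.135
v -3.533 -0.87 0.725
v -2.809 -0.498 0.384
v -2.833 -0.715 1.24
v -2.992 0.019 1.704
v -3.608 -0.199 0.156
v -3.767 0.535 0.62
v -0.05 0.996 2.305
v 0.352 0.732 2.786
v -0.09 2.744 3.295
v 0.54 0.84 2.604
v 0.627 0.974 2.371
v 0.596 1.112 2.126
v 0.453 1.23 1.912
v 0.224 1.307 1.766
v -0.053 1.331 1.713
v -0.329 1.297 1.762
v -0.557 1.21 1.906
v -0.697 1.087 2.118
v -0.726 0.948 2.362
v -0.637 0.817 2.597
v -0.447 0.717 2.781
v -0.188 0.665 2.883
v 0.094 0.671 2.884
v 2.943 -0.997 -2.907
v 3.296 -1.437 -2.703
v 2.737 -0.683 -1.873
v 3.485 -1.193 -2.74
v 3.528 -0.896 -2.821
v 3.415 -0.627 -2.926
v 3.175 -0.456 -3.025
v 2.873 -0.431 -3.093
v 2.59 -0.557 -3.111
v 2.401 -0.801 -3.074
v 2.358 -1.098 -2.993
v 2.471 -1.367 -2.888
v 2.711 -1.538 -2.789
v 3.013 -1.563 -2.721
v -1.664 0.137 1.426
v -0.88 0.501 1.216
v -1.476 0.703 3.114
v -1.327 0.906 1.131
v -1.932 0.95 1.183
v -2.411 0.614 1.349
v -2.541 0.055 1.552
v -2.261 -0.466 1.695
v -1.701 -0.705 1.713
v -1.124 -0.55 1.596
v -0.8 -0.073 1.4
f 1 12 6
f 1 6 2
f 1 2 8
f 1 8 11
f 1 11 12
f 2 6 10
f 6 12 5
f 12 11 3
f 11 8 7
f 8 2 9
f 4 10 5
f 4 5 3
f 4 3 7
f 4 7 9
f 4 9 10
f 5 10 6
f 3 5 12
f 7 3 11
f 9 7 8
f 10 9 2
f 14 13 16
f 14 16 15
f 16 13 17
f 16 17 15
f 17 13 18
f 17 18 15
f 18 13 19
f 18 19 15
f 19 13 20
f 19 20 15
f 20 13 21
f 20 21 15
f 21 13 22
f 21 22 15
f 22 13 23
f 22 23 15
f 23 13 24
f 23 24 15
f 24 13 25
f 24 25 15
f 25 13 26
f 25 26 15
f 26 13 27
f 26 27 15
f 27 13 28
f 27 28 15
f 28 13 29
f 28 29 15
f 29 13 14
f 29 14 15
f 31 30 33
f 31 33 32
f 33 30 34
f 33 34 32
f 34 30 35
f 34 35 32
f 35 30 36
f 35 36 32
f 36 30 37
f 36 37 32
f 37 30 38
f 37 38 32
f 38 30 39
f 38 39 32
f 39 30 40
f 39 40 32
f 40 30 41
f 40 41 32
f 41 30 42
f 41 42 32
f 42 30 43
f 42 43 32
f 43 30 31
f 43 31 32
f 45 44 47
f 45 47 46
f 47 44 48
f 47 48 46
f 48 44 49
f 48 49 46
f 49 44 50
f 49 50 46
f 50 44 51
f 50 51 46
f 51 44 52
f 51 52 46
f 52 44 53
f 52 53 46
f 53 44 54
f 53 54 46
f 54 44 45
f 54 45 46



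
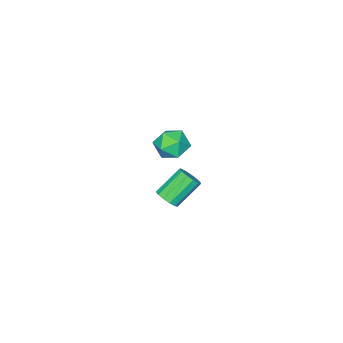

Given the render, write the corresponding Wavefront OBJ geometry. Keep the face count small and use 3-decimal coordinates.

v 2.816 3.255 3.702
v 3.349 3.601 3.168
v 3.811 3.099 4.592
v 4.344 3.445 4.058
v 3.752 3.907 4.413
v 3.137 4.004 3.863
v 4.023 2.696 3.897
v 3.408 2.793 3.347
v 4.095 3.256 3.288
v 3.927 4.005 3.607
v 3.233 2.695 4.153
v 3.065 3.444 4.472
v 1.728 1.374 -1.974
v 2.063 1.843 -1.774
v 0.947 2.194 -0.726
v 0.612 1.726 -0.926
v 1.865 1.966 -2.026
v 0.749 2.318 -0.979
v 1.623 1.902 -2.262
v 0.508 2.253 -1.215
v 1.415 1.67 -2.406
v 0.299 2.021 -1.359
v 1.306 1.344 -2.413
v 0.19 1.695 -1.366
v 1.331 1.028 -2.28
v 0.215 1.379 -1.233
v 1.482 0.822 -2.05
v 0.366 1.173 -1.003
v 1.711 0.791 -1.796
v 0.595 1.142 -0.749
v 1.945 0.946 -1.598
v 0.83 1.297 -0.551
v 2.111 1.236 -1.519
v 0.995 1.588 -0.472
v 2.155 1.571 -1.585
v 1.039 1.922 -0.538
f 1 12 6
f 1 6 2
f 1 2 8
f 1 8 11
f 1 11 12
f 2 6 10
f 6 12 5
f 12 11 3
f 11 8 7
f 8 2 9
f 4 10 5
f 4 5 3
f 4 3 7
f 4 7 9
f 4 9 10
f 5 10 6
f 3 5 12
f 7 3 11
f 9 7 8
f 10 9 2
f 14 13 17
f 14 17 15
f 15 17 18
f 15 18 16
f 17 13 19
f 17 19 18
f 18 19 20
f 18 20 16
f 19 13 21
f 19 21 20
f 20 21 22
f 20 22 16
f 21 13 23
f 21 23 22
f 22 23 24
f 22 24 16
f 23 13 25
f 23 25 24
f 24 25 26
f 24 26 16
f 25 13 27
f 25 27 26
f 26 27 28
f 26 28 16
f 27 13 29
f 27 29 28
f 28 29 30
f 28 30 16
f 29 13 31
f 29 31 30
f 30 31 32
f 30 32 16
f 31 13 33
f 31 33 32
f 32 33 34
f 32 34 16
f 33 13 35
f 33 35 34
f 34 35 36
f 34 36 16
f 35 13 14
f 35 14 36
f 36 14 15
f 36 15 16



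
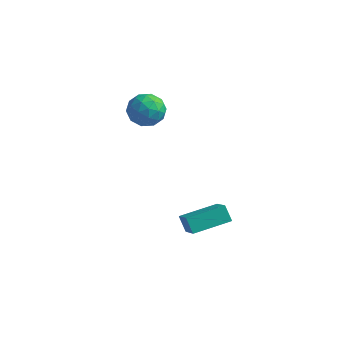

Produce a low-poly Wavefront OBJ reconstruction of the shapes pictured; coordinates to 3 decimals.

v -3.238 1.469 4.472
v -2.584 1.167 3.692
v -4.576 0.853 3.588
v -3.922 0.551 2.808
v -3.893 0.056 3.747
v -3.066 0.436 4.293
v -4.094 1.584 2.987
v -3.267 1.964 3.533
v -3.113 1.238 2.774
v -2.988 0.294 3.244
v -4.172 1.726 4.036
v -4.047 0.782 4.506
v -2.793 1.372 4.16
v -4.367 0.648 3.12
v -4.35 0.357 3.672
v -3.965 0.179 3.214
v -3.077 0.943 4.513
v -2.692 0.765 4.055
v -3.462 0.112 4.087
v -4.468 1.255 3.225
v -4.083 1.077 2.767
v -3.195 1.841 4.066
v -2.81 1.663 3.608
v -3.698 1.908 3.193
v -2.72 1.236 3.162
v -3.506 0.874 2.642
v -3.608 1.481 2.747
v -3.121 1.705 3.068
v -2.647 0.681 3.438
v -3.433 0.319 2.918
v -3.416 0.028 3.47
v -2.93 0.252 3.791
v -2.958 0.723 2.898
v -3.727 1.701 4.362
v -4.513 1.339 3.842
v -4.23 1.768 3.489
v -3.744 1.992 3.81
v -3.654 1.146 4.638
v -4.44 0.784 4.118
v -4.039 0.315 4.212
v -3.552 0.539 4.533
v -4.202 1.297 4.382
v 1.257 -3.079 -0.696
v 0.722 -2.837 0.037
v 2.444 -1.535 -0.341
v 1.909 -1.292 0.393
v 2.331 -4.168 0.447
v 1.796 -3.925 1.181
v 3.518 -2.623 0.803
v 2.983 -2.381 1.536
f 1 38 17
f 38 12 41
f 17 41 6
f 38 41 17
f 1 17 13
f 17 6 18
f 13 18 2
f 17 18 13
f 1 13 22
f 13 2 23
f 22 23 8
f 13 23 22
f 1 22 34
f 22 8 37
f 34 37 11
f 22 37 34
f 1 34 38
f 34 11 42
f 38 42 12
f 34 42 38
f 2 18 29
f 18 6 32
f 29 32 10
f 18 32 29
f 6 41 19
f 41 12 40
f 19 40 5
f 41 40 19
f 12 42 39
f 42 11 35
f 39 35 3
f 42 35 39
f 11 37 36
f 37 8 24
f 36 24 7
f 37 24 36
f 8 23 28
f 23 2 25
f 28 25 9
f 23 25 28
f 4 30 16
f 30 10 31
f 16 31 5
f 30 31 16
f 4 16 14
f 16 5 15
f 14 15 3
f 16 15 14
f 4 14 21
f 14 3 20
f 21 20 7
f 14 20 21
f 4 21 26
f 21 7 27
f 26 27 9
f 21 27 26
f 4 26 30
f 26 9 33
f 30 33 10
f 26 33 30
f 5 31 19
f 31 10 32
f 19 32 6
f 31 32 19
f 3 15 39
f 15 5 40
f 39 40 12
f 15 40 39
f 7 20 36
f 20 3 35
f 36 35 11
f 20 35 36
f 9 27 28
f 27 7 24
f 28 24 8
f 27 24 28
f 10 33 29
f 33 9 25
f 29 25 2
f 33 25 29
f 44 46 43
f 47 44 43
f 43 46 45
f 45 47 43
f 44 50 46
f 48 44 47
f 48 50 44
f 46 50 45
f 49 47 45
f 45 50 49
f 49 48 47
f 50 48 49



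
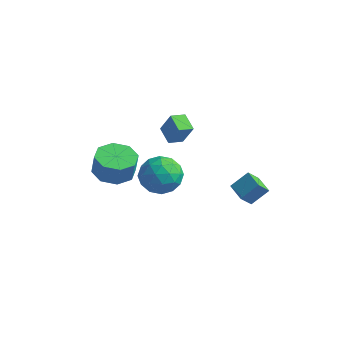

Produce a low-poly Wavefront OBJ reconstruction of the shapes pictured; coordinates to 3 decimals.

v 3.682 -0.731 -0.149
v 3.497 -1.349 0.548
v 2.727 -0.255 0.018
v 2.542 -0.873 0.716
v 4.178 -0.007 0.624
v 3.993 -0.625 1.322
v 3.223 0.469 0.792
v 3.038 -0.149 1.489
v -2.133 -0.313 2.416
v -1.545 -0.238 3.573
v -1.833 0.445 2.214
v -1.246 0.52 3.371
v -1.274 -0.76 2.009
v -0.687 -0.685 3.166
v -0.975 -0.002 1.807
v -0.387 0.073 2.964
v -0.547 -3.31 2.054
v 0.281 -2.532 2.031
v 0.699 -4.628 2.349
v 1.527 -3.85 2.326
v 0.787 -3.868 3.188
v 0.017 -3.053 3.006
v 0.963 -4.107 1.374
v 0.193 -3.292 1.192
v 1.214 -3.025 1.611
v 1.105 -2.877 2.732
v -0.125 -4.283 1.648
v -0.234 -4.135 2.769
v -0.242 -2.805 2.017
v 1.222 -4.355 2.363
v 0.788 -4.365 2.87
v 1.274 -3.908 2.856
v -0.397 -3.111 2.59
v 0.089 -2.654 2.576
v 0.387 -3.439 3.256
v 0.891 -4.506 1.804
v 1.377 -4.049 1.79
v -0.294 -3.252 1.524
v 0.192 -2.795 1.51
v 0.593 -3.721 1.124
v 0.792 -2.638 1.757
v 1.525 -3.413 1.93
v 1.193 -3.564 1.37
v 0.741 -3.085 1.263
v 0.729 -2.551 2.415
v 1.461 -3.326 2.588
v 1.027 -3.336 3.095
v 0.574 -2.857 2.988
v 1.277 -2.841 2.168
v -0.481 -3.834 1.792
v 0.251 -4.609 1.965
v 0.406 -4.303 1.392
v -0.047 -3.824 1.285
v -0.545 -3.747 2.45
v 0.188 -4.522 2.623
v 0.239 -4.075 3.117
v -0.213 -3.596 3.01
v -0.297 -4.319 2.212
v -2.711 -3.191 0.738
v -2.018 -2.368 0.638
v -1.776 -2.427 1.843
v -2.469 -3.249 1.942
v -2.788 -2.116 0.805
v -2.546 -2.174 2.01
v -3.512 -2.493 0.932
v -3.27 -2.551 2.137
v -3.767 -3.279 0.946
v -3.525 -3.337 2.15
v -3.404 -4.013 0.837
v -3.162 -4.072 2.042
v -2.634 -4.266 0.67
v -2.392 -4.324 1.875
v -1.91 -3.889 0.543
v -1.668 -3.947 1.748
v -1.655 -3.103 0.53
v -1.413 -3.161 1.734
f 2 4 1
f 5 2 1
f 1 4 3
f 3 5 1
f 2 8 4
f 6 2 5
f 6 8 2
f 4 8 3
f 7 5 3
f 3 8 7
f 7 6 5
f 8 6 7
f 10 12 9
f 13 10 9
f 9 12 11
f 11 13 9
f 10 16 12
f 14 10 13
f 14 16 10
f 12 16 11
f 15 13 11
f 11 16 15
f 15 14 13
f 16 14 15
f 17 54 33
f 54 28 57
f 33 57 22
f 54 57 33
f 17 33 29
f 33 22 34
f 29 34 18
f 33 34 29
f 17 29 38
f 29 18 39
f 38 39 24
f 29 39 38
f 17 38 50
f 38 24 53
f 50 53 27
f 38 53 50
f 17 50 54
f 50 27 58
f 54 58 28
f 50 58 54
f 18 34 45
f 34 22 48
f 45 48 26
f 34 48 45
f 22 57 35
f 57 28 56
f 35 56 21
f 57 56 35
f 28 58 55
f 58 27 51
f 55 51 19
f 58 51 55
f 27 53 52
f 53 24 40
f 52 40 23
f 53 40 52
f 24 39 44
f 39 18 41
f 44 41 25
f 39 41 44
f 20 46 32
f 46 26 47
f 32 47 21
f 46 47 32
f 20 32 30
f 32 21 31
f 30 31 19
f 32 31 30
f 20 30 37
f 30 19 36
f 37 36 23
f 30 36 37
f 20 37 42
f 37 23 43
f 42 43 25
f 37 43 42
f 20 42 46
f 42 25 49
f 46 49 26
f 42 49 46
f 21 47 35
f 47 26 48
f 35 48 22
f 47 48 35
f 19 31 55
f 31 21 56
f 55 56 28
f 31 56 55
f 23 36 52
f 36 19 51
f 52 51 27
f 36 51 52
f 25 43 44
f 43 23 40
f 44 40 24
f 43 40 44
f 26 49 45
f 49 25 41
f 45 41 18
f 49 41 45
f 60 59 63
f 60 63 61
f 61 63 64
f 61 64 62
f 63 59 65
f 63 65 64
f 64 65 66
f 64 66 62
f 65 59 67
f 65 67 66
f 66 67 68
f 66 68 62
f 67 59 69
f 67 69 68
f 68 69 70
f 68 70 62
f 69 59 71
f 69 71 70
f 70 71 72
f 70 72 62
f 71 59 73
f 71 73 72
f 72 73 74
f 72 74 62
f 73 59 75
f 73 75 74
f 74 75 76
f 74 76 62
f 75 59 60
f 75 60 76
f 76 60 61
f 76 61 62



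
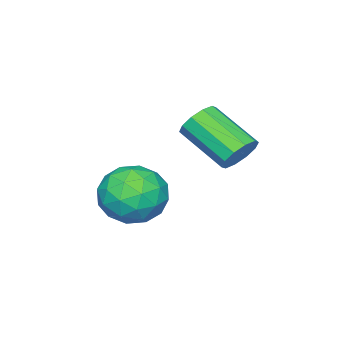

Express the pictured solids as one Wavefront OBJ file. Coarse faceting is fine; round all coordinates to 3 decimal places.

v -3.102 1.265 1.413
v -2.87 1.595 1.997
v -2.986 0.026 2.931
v -3.218 -0.305 2.347
v -3.308 1.623 1.99
v -3.424 0.054 2.924
v -3.667 1.515 1.762
v -3.783 -0.055 2.697
v -3.81 1.31 1.401
v -3.927 -0.259 2.336
v -3.683 1.089 1.045
v -3.799 -0.481 1.979
v -3.334 0.934 0.829
v -3.45 -0.635 1.763
v -2.896 0.906 0.836
v -3.012 -0.663 1.77
v -2.537 1.015 1.063
v -2.653 -0.555 1.998
v -2.393 1.219 1.424
v -2.51 -0.35 2.359
v -2.521 1.441 1.781
v -2.637 -0.129 2.715
v -0.497 0.627 0.543
v -0.01 0.161 1.404
v -0.39 -0.901 -0.344
v 0.097 -1.367 0.517
v -0.958 -1.081 0.573
v -1.023 -0.137 1.121
v 0.623 -0.603 -0.061
v 0.558 0.341 0.487
v 0.682 -0.599 1.031
v -0.295 -0.895 1.423
v -0.105 0.155 -0.363
v -1.082 -0.141 0.029
v -0.263 0.528 1.051
v -0.137 -1.268 0.009
v -0.757 -1.1 0.042
v -0.471 -1.374 0.548
v -0.858 0.353 0.885
v -0.572 0.079 1.391
v -1.129 -0.651 0.903
v 0.172 -0.819 -0.331
v 0.458 -1.093 0.175
v 0.071 0.634 0.512
v 0.357 0.36 1.018
v 0.729 -0.089 0.157
v 0.43 -0.193 1.338
v 0.493 -1.091 0.817
v 0.803 -0.642 0.477
v 0.764 -0.087 0.799
v -0.144 -0.367 1.568
v -0.082 -1.264 1.047
v -0.701 -1.097 1.08
v -0.74 -0.542 1.402
v 0.263 -0.813 1.349
v -0.318 0.524 0.013
v -0.256 -0.373 -0.508
v 0.34 -0.198 -0.342
v 0.301 0.357 -0.02
v -0.893 0.351 0.243
v -0.83 -0.547 -0.278
v -1.164 -0.653 0.261
v -1.203 -0.098 0.583
v -0.663 0.073 -0.289
f 2 1 5
f 2 5 3
f 3 5 6
f 3 6 4
f 5 1 7
f 5 7 6
f 6 7 8
f 6 8 4
f 7 1 9
f 7 9 8
f 8 9 10
f 8 10 4
f 9 1 11
f 9 11 10
f 10 11 12
f 10 12 4
f 11 1 13
f 11 13 12
f 12 13 14
f 12 14 4
f 13 1 15
f 13 15 14
f 14 15 16
f 14 16 4
f 15 1 17
f 15 17 16
f 16 17 18
f 16 18 4
f 17 1 19
f 17 19 18
f 18 19 20
f 18 20 4
f 19 1 21
f 19 21 20
f 20 21 22
f 20 22 4
f 21 1 2
f 21 2 22
f 22 2 3
f 22 3 4
f 23 60 39
f 60 34 63
f 39 63 28
f 60 63 39
f 23 39 35
f 39 28 40
f 35 40 24
f 39 40 35
f 23 35 44
f 35 24 45
f 44 45 30
f 35 45 44
f 23 44 56
f 44 30 59
f 56 59 33
f 44 59 56
f 23 56 60
f 56 33 64
f 60 64 34
f 56 64 60
f 24 40 51
f 40 28 54
f 51 54 32
f 40 54 51
f 28 63 41
f 63 34 62
f 41 62 27
f 63 62 41
f 34 64 61
f 64 33 57
f 61 57 25
f 64 57 61
f 33 59 58
f 59 30 46
f 58 46 29
f 59 46 58
f 30 45 50
f 45 24 47
f 50 47 31
f 45 47 50
f 26 52 38
f 52 32 53
f 38 53 27
f 52 53 38
f 26 38 36
f 38 27 37
f 36 37 25
f 38 37 36
f 26 36 43
f 36 25 42
f 43 42 29
f 36 42 43
f 26 43 48
f 43 29 49
f 48 49 31
f 43 49 48
f 26 48 52
f 48 31 55
f 52 55 32
f 48 55 52
f 27 53 41
f 53 32 54
f 41 54 28
f 53 54 41
f 25 37 61
f 37 27 62
f 61 62 34
f 37 62 61
f 29 42 58
f 42 25 57
f 58 57 33
f 42 57 58
f 31 49 50
f 49 29 46
f 50 46 30
f 49 46 50
f 32 55 51
f 55 31 47
f 51 47 24
f 55 47 51



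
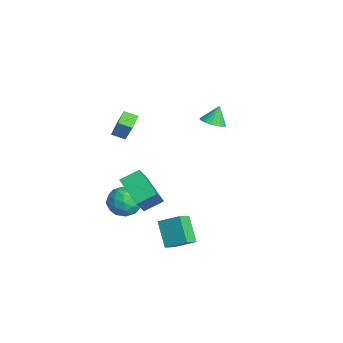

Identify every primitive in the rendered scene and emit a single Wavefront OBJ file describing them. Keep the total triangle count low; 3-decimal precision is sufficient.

v -1.833 -3.318 -3.435
v -1.112 -2.914 -2.611
v -0.368 -4.106 -4.329
v 0.353 -3.702 -3.505
v -0.411 -4.547 -3.25
v -1.316 -4.06 -2.697
v -0.164 -2.96 -4.243
v -1.069 -2.473 -3.69
v -0.081 -2.693 -3.11
v -0.233 -3.673 -2.496
v -1.247 -3.347 -4.444
v -1.399 -4.327 -3.83
v -1.601 -3.047 -2.944
v 0.121 -3.973 -3.996
v -0.328 -4.47 -3.846
v 0.096 -4.232 -3.361
v -1.721 -3.721 -2.995
v -1.297 -3.483 -2.51
v -0.885 -4.443 -2.886
v -0.183 -3.537 -4.43
v 0.241 -3.299 -3.945
v -1.576 -2.788 -3.579
v -1.152 -2.55 -3.094
v -0.595 -2.577 -4.054
v -0.571 -2.679 -2.753
v 0.29 -3.142 -3.279
v -0.014 -2.706 -3.713
v -0.546 -2.42 -3.388
v -0.661 -3.256 -2.392
v 0.2 -3.719 -2.918
v -0.248 -4.215 -2.768
v -0.78 -3.929 -2.443
v -0.054 -3.126 -2.686
v -1.68 -3.301 -4.022
v -0.819 -3.764 -4.548
v -0.7 -3.091 -4.497
v -1.232 -2.805 -4.172
v -1.77 -3.878 -3.661
v -0.909 -4.341 -4.187
v -0.934 -4.6 -3.552
v -1.466 -4.314 -3.227
v -1.426 -3.894 -4.254
v 2.219 -1.56 -3.5
v 2.85 -2.296 -2.96
v 2.909 -0.418 -2.751
v 3.541 -1.154 -2.211
v 3.539 -1.446 -4.889
v 4.171 -2.182 -4.349
v 4.23 -0.304 -4.14
v 4.861 -1.04 -3.6
v 0.22 -3.585 2.713
v -0.121 -4.364 3.038
v -0.577 -3.055 3.144
v -0.919 -3.834 3.469
v 1.219 -3.366 4.291
v 0.877 -4.145 4.616
v 0.421 -2.836 4.722
v 0.08 -3.615 5.047
v -3.079 2.604 1.196
v -2.666 3.319 0.993
v -3.361 3.116 2.424
v -2.973 3.391 0.892
v -3.297 3.343 0.838
v -3.587 3.183 0.838
v -3.8 2.935 0.892
v -3.903 2.636 0.993
v -3.881 2.332 1.125
v -3.736 2.07 1.267
v -3.492 1.889 1.399
v -3.184 1.817 1.5
v -2.86 1.865 1.554
v -2.57 2.025 1.554
v -2.357 2.274 1.5
v -2.254 2.572 1.399
v -2.276 2.876 1.267
v -2.421 3.138 1.125
v 4.203 -3.417 -0.898
v 2.42 -4.005 0.065
v 4.136 -2.224 -0.292
v 2.353 -2.812 0.671
v 5.167 -4.068 0.489
v 3.384 -4.656 1.452
v 5.1 -2.875 1.095
v 3.317 -3.463 2.058
f 1 38 17
f 38 12 41
f 17 41 6
f 38 41 17
f 1 17 13
f 17 6 18
f 13 18 2
f 17 18 13
f 1 13 22
f 13 2 23
f 22 23 8
f 13 23 22
f 1 22 34
f 22 8 37
f 34 37 11
f 22 37 34
f 1 34 38
f 34 11 42
f 38 42 12
f 34 42 38
f 2 18 29
f 18 6 32
f 29 32 10
f 18 32 29
f 6 41 19
f 41 12 40
f 19 40 5
f 41 40 19
f 12 42 39
f 42 11 35
f 39 35 3
f 42 35 39
f 11 37 36
f 37 8 24
f 36 24 7
f 37 24 36
f 8 23 28
f 23 2 25
f 28 25 9
f 23 25 28
f 4 30 16
f 30 10 31
f 16 31 5
f 30 31 16
f 4 16 14
f 16 5 15
f 14 15 3
f 16 15 14
f 4 14 21
f 14 3 20
f 21 20 7
f 14 20 21
f 4 21 26
f 21 7 27
f 26 27 9
f 21 27 26
f 4 26 30
f 26 9 33
f 30 33 10
f 26 33 30
f 5 31 19
f 31 10 32
f 19 32 6
f 31 32 19
f 3 15 39
f 15 5 40
f 39 40 12
f 15 40 39
f 7 20 36
f 20 3 35
f 36 35 11
f 20 35 36
f 9 27 28
f 27 7 24
f 28 24 8
f 27 24 28
f 10 33 29
f 33 9 25
f 29 25 2
f 33 25 29
f 44 46 43
f 47 44 43
f 43 46 45
f 45 47 43
f 44 50 46
f 48 44 47
f 48 50 44
f 46 50 45
f 49 47 45
f 45 50 49
f 49 48 47
f 50 48 49
f 52 54 51
f 55 52 51
f 51 54 53
f 53 55 51
f 52 58 54
f 56 52 55
f 56 58 52
f 54 58 53
f 57 55 53
f 53 58 57
f 57 56 55
f 58 56 57
f 60 59 62
f 60 62 61
f 62 59 63
f 62 63 61
f 63 59 64
f 63 64 61
f 64 59 65
f 64 65 61
f 65 59 66
f 65 66 61
f 66 59 67
f 66 67 61
f 67 59 68
f 67 68 61
f 68 59 69
f 68 69 61
f 69 59 70
f 69 70 61
f 70 59 71
f 70 71 61
f 71 59 72
f 71 72 61
f 72 59 73
f 72 73 61
f 73 59 74
f 73 74 61
f 74 59 75
f 74 75 61
f 75 59 76
f 75 76 61
f 76 59 60
f 76 60 61
f 78 80 77
f 81 78 77
f 77 80 79
f 79 81 77
f 78 84 80
f 82 78 81
f 82 84 78
f 80 84 79
f 83 81 79
f 79 84 83
f 83 82 81
f 84 82 83



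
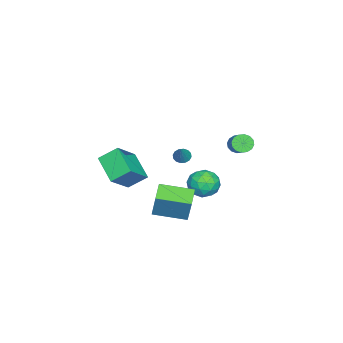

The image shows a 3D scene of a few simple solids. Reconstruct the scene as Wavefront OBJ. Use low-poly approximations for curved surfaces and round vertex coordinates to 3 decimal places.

v -4.301 1.114 0.832
v -3.884 0.605 0.661
v -2.641 1.317 1.577
v -3.059 1.826 1.748
v -3.838 0.849 0.41
v -2.596 1.56 1.327
v -3.917 1.163 0.273
v -2.674 1.874 1.189
v -4.098 1.464 0.285
v -2.856 2.176 1.202
v -4.334 1.672 0.444
v -3.092 2.383 1.36
v -4.561 1.73 0.706
v -3.319 2.441 1.623
v -4.719 1.623 1.003
v -3.476 2.335 1.919
v -4.764 1.38 1.253
v -3.522 2.091 2.17
v -4.686 1.066 1.391
v -3.443 1.777 2.307
v -4.504 0.764 1.378
v -3.262 1.476 2.295
v -4.268 0.557 1.22
v -3.026 1.268 2.136
v -4.041 0.499 0.957
v -2.799 1.21 1.874
v -1.255 0.986 -0.359
v -0.638 1.11 -1.214
v -0.542 -0.55 -0.066
v 0.075 -0.426 -0.921
v 0.232 0.177 -0.062
v -0.209 1.127 -0.242
v -0.971 -0.567 -1.038
v -1.412 0.383 -1.218
v -0.462 0.15 -1.633
v 0.281 0.61 -1.03
v -1.461 -0.05 -0.25
v -0.718 0.41 0.353
v -1.009 1.183 -0.812
v -0.171 -0.623 -0.468
v -0.079 -0.268 0.037
v 0.284 -0.195 -0.465
v -0.757 1.193 -0.241
v -0.394 1.265 -0.743
v 0.117 0.717 -0.066
v -0.786 -0.705 -0.537
v -0.423 -0.633 -1.039
v -1.464 0.755 -0.815
v -1.101 0.828 -1.317
v -1.297 -0.157 -1.214
v -0.543 0.692 -1.561
v -0.124 -0.211 -1.389
v -0.739 -0.294 -1.458
v -0.998 0.264 -1.564
v -0.106 0.962 -1.207
v 0.313 0.059 -1.035
v 0.405 0.414 -0.529
v 0.146 0.972 -0.636
v -0.003 0.398 -1.453
v -1.493 0.501 -0.245
v -1.074 -0.402 -0.073
v -1.326 -0.412 -0.644
v -1.585 0.146 -0.751
v -1.056 0.771 0.109
v -0.637 -0.132 0.281
v -0.182 0.296 0.284
v -0.441 0.854 0.178
v -1.177 0.162 0.173
v -0.246 -0.936 1.663
v 0.169 -1.146 1.37
v 0.646 -0.704 2.757
v 0.17 -0.868 1.31
v 0.06 -0.608 1.344
v -0.133 -0.436 1.465
v -0.355 -0.398 1.638
v -0.549 -0.504 1.818
v -0.661 -0.726 1.957
v -0.662 -1.004 2.017
v -0.551 -1.264 1.982
v -0.359 -1.437 1.862
v -0.136 -1.475 1.688
v 0.057 -1.368 1.508
v 3.123 -4.792 2.55
v 2.678 -3.746 3.385
v 1.558 -4.386 1.209
v 1.113 -3.341 2.044
v 4.287 -3.519 1.576
v 3.842 -2.474 2.411
v 2.722 -3.114 0.235
v 2.277 -2.068 1.07
v 3.281 -1.221 -0.037
v 3.789 -0.788 1.688
v 2.748 0.73 -0.369
v 3.255 1.163 1.356
v 4.485 -0.963 -0.456
v 4.992 -0.53 1.269
v 3.951 0.988 -0.788
v 4.459 1.421 0.937
f 2 1 5
f 2 5 3
f 3 5 6
f 3 6 4
f 5 1 7
f 5 7 6
f 6 7 8
f 6 8 4
f 7 1 9
f 7 9 8
f 8 9 10
f 8 10 4
f 9 1 11
f 9 11 10
f 10 11 12
f 10 12 4
f 11 1 13
f 11 13 12
f 12 13 14
f 12 14 4
f 13 1 15
f 13 15 14
f 14 15 16
f 14 16 4
f 15 1 17
f 15 17 16
f 16 17 18
f 16 18 4
f 17 1 19
f 17 19 18
f 18 19 20
f 18 20 4
f 19 1 21
f 19 21 20
f 20 21 22
f 20 22 4
f 21 1 23
f 21 23 22
f 22 23 24
f 22 24 4
f 23 1 25
f 23 25 24
f 24 25 26
f 24 26 4
f 25 1 2
f 25 2 26
f 26 2 3
f 26 3 4
f 27 64 43
f 64 38 67
f 43 67 32
f 64 67 43
f 27 43 39
f 43 32 44
f 39 44 28
f 43 44 39
f 27 39 48
f 39 28 49
f 48 49 34
f 39 49 48
f 27 48 60
f 48 34 63
f 60 63 37
f 48 63 60
f 27 60 64
f 60 37 68
f 64 68 38
f 60 68 64
f 28 44 55
f 44 32 58
f 55 58 36
f 44 58 55
f 32 67 45
f 67 38 66
f 45 66 31
f 67 66 45
f 38 68 65
f 68 37 61
f 65 61 29
f 68 61 65
f 37 63 62
f 63 34 50
f 62 50 33
f 63 50 62
f 34 49 54
f 49 28 51
f 54 51 35
f 49 51 54
f 30 56 42
f 56 36 57
f 42 57 31
f 56 57 42
f 30 42 40
f 42 31 41
f 40 41 29
f 42 41 40
f 30 40 47
f 40 29 46
f 47 46 33
f 40 46 47
f 30 47 52
f 47 33 53
f 52 53 35
f 47 53 52
f 30 52 56
f 52 35 59
f 56 59 36
f 52 59 56
f 31 57 45
f 57 36 58
f 45 58 32
f 57 58 45
f 29 41 65
f 41 31 66
f 65 66 38
f 41 66 65
f 33 46 62
f 46 29 61
f 62 61 37
f 46 61 62
f 35 53 54
f 53 33 50
f 54 50 34
f 53 50 54
f 36 59 55
f 59 35 51
f 55 51 28
f 59 51 55
f 70 69 72
f 70 72 71
f 72 69 73
f 72 73 71
f 73 69 74
f 73 74 71
f 74 69 75
f 74 75 71
f 75 69 76
f 75 76 71
f 76 69 77
f 76 77 71
f 77 69 78
f 77 78 71
f 78 69 79
f 78 79 71
f 79 69 80
f 79 80 71
f 80 69 81
f 80 81 71
f 81 69 82
f 81 82 71
f 82 69 70
f 82 70 71
f 84 86 83
f 87 84 83
f 83 86 85
f 85 87 83
f 84 90 86
f 88 84 87
f 88 90 84
f 86 90 85
f 89 87 85
f 85 90 89
f 89 88 87
f 90 88 89
f 92 94 91
f 95 92 91
f 91 94 93
f 93 95 91
f 92 98 94
f 96 92 95
f 96 98 92
f 94 98 93
f 97 95 93
f 93 98 97
f 97 96 95
f 98 96 97



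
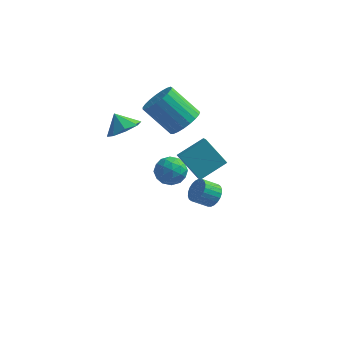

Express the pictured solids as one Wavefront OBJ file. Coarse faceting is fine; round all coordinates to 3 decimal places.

v 2.296 -3.242 1.663
v 1.106 -2.846 2.855
v 1.988 -2.527 1.118
v 0.798 -2.131 2.31
v 3.362 -2.229 2.39
v 2.172 -1.833 3.582
v 3.054 -1.514 1.845
v 1.864 -1.118 3.037
v -0.146 -1.646 1.407
v 0.681 -1.31 1.374
v 0.179 -2.55 0.326
v 1.006 -2.214 0.293
v 0.75 -2.704 0.996
v 0.549 -2.145 1.664
v 0.311 -1.715 0.036
v 0.11 -1.156 0.704
v 0.964 -1.352 0.528
v 1.235 -1.964 1.12
v -0.375 -1.896 0.58
v -0.104 -2.508 1.172
v 0.239 -1.399 1.485
v 0.621 -2.461 0.215
v 0.471 -2.749 0.627
v 0.957 -2.552 0.608
v 0.161 -1.89 1.655
v 0.648 -1.692 1.636
v 0.688 -2.511 1.414
v 0.212 -2.168 0.064
v 0.699 -1.97 0.045
v -0.097 -1.308 1.092
v 0.389 -1.111 1.073
v 0.172 -1.349 0.286
v 0.891 -1.226 0.969
v 1.082 -1.757 0.333
v 0.674 -1.464 0.182
v 0.556 -1.136 0.575
v 1.051 -1.585 1.317
v 1.242 -2.117 0.682
v 1.091 -2.405 1.094
v 0.973 -2.076 1.487
v 1.217 -1.61 0.819
v -0.382 -1.743 1.018
v -0.191 -2.275 0.383
v -0.113 -1.784 0.213
v -0.231 -1.455 0.606
v -0.222 -2.103 1.367
v -0.031 -2.634 0.731
v 0.304 -2.724 1.125
v 0.186 -2.396 1.518
v -0.357 -2.25 0.881
v 0.165 1.642 1.764
v 0.802 1.298 2.468
v -0.728 1.473 3.939
v -1.365 1.818 3.236
v 0.868 1.712 2.487
v -0.663 1.887 3.958
v 0.811 2.115 2.381
v -0.719 2.29 3.852
v 0.644 2.435 2.168
v -0.887 2.61 3.639
v 0.393 2.619 1.885
v -1.137 2.794 3.356
v 0.103 2.634 1.582
v -1.427 2.809 3.053
v -0.176 2.477 1.31
v -1.707 2.652 2.781
v -0.396 2.176 1.117
v -1.927 2.351 2.588
v -0.52 1.783 1.035
v -2.05 1.958 2.506
v -0.524 1.365 1.08
v -2.055 1.541 2.551
v -0.41 0.996 1.243
v -1.94 1.171 2.714
v -0.196 0.738 1.497
v -1.726 0.913 2.968
v 0.081 0.636 1.796
v -1.45 0.812 3.267
v 0.372 0.709 2.09
v -1.159 0.884 3.561
v 0.627 0.943 2.328
v -0.904 1.118 3.799
v 1.639 1.805 -3.896
v 2.155 1.574 -3.418
v 1.377 1.143 -2.787
v 0.861 1.375 -3.264
v 2.094 1.836 -3.313
v 1.317 1.405 -2.682
v 1.965 2.093 -3.297
v 1.188 1.663 -2.666
v 1.786 2.307 -3.372
v 1.008 1.876 -2.741
v 1.584 2.444 -3.527
v 0.807 2.014 -2.895
v 1.391 2.484 -3.737
v 0.614 2.054 -3.106
v 1.235 2.421 -3.972
v 0.458 1.99 -3.341
v 1.141 2.264 -4.195
v 0.364 1.833 -3.564
v 1.123 2.037 -4.373
v 0.345 1.606 -3.742
v 1.183 1.775 -4.478
v 0.406 1.344 -3.847
v 1.312 1.517 -4.494
v 0.535 1.087 -3.863
v 1.492 1.304 -4.419
v 0.714 0.873 -3.788
v 1.693 1.166 -4.265
v 0.916 0.736 -3.633
v 1.886 1.126 -4.054
v 1.109 0.696 -3.423
v 2.042 1.19 -3.819
v 1.265 0.759 -3.188
v 2.136 1.347 -3.596
v 1.359 0.916 -2.965
v -2.181 -1.192 2.903
v -1.426 -1.334 3.48
v -2.779 -0.908 3.757
v -1.461 -0.645 3.226
v -1.917 -0.277 2.783
v -2.528 -0.445 2.411
v -2.935 -1.05 2.327
v -2.901 -1.739 2.581
v -2.445 -2.107 3.024
v -1.834 -1.94 3.396
f 2 4 1
f 5 2 1
f 1 4 3
f 3 5 1
f 2 8 4
f 6 2 5
f 6 8 2
f 4 8 3
f 7 5 3
f 3 8 7
f 7 6 5
f 8 6 7
f 9 46 25
f 46 20 49
f 25 49 14
f 46 49 25
f 9 25 21
f 25 14 26
f 21 26 10
f 25 26 21
f 9 21 30
f 21 10 31
f 30 31 16
f 21 31 30
f 9 30 42
f 30 16 45
f 42 45 19
f 30 45 42
f 9 42 46
f 42 19 50
f 46 50 20
f 42 50 46
f 10 26 37
f 26 14 40
f 37 40 18
f 26 40 37
f 14 49 27
f 49 20 48
f 27 48 13
f 49 48 27
f 20 50 47
f 50 19 43
f 47 43 11
f 50 43 47
f 19 45 44
f 45 16 32
f 44 32 15
f 45 32 44
f 16 31 36
f 31 10 33
f 36 33 17
f 31 33 36
f 12 38 24
f 38 18 39
f 24 39 13
f 38 39 24
f 12 24 22
f 24 13 23
f 22 23 11
f 24 23 22
f 12 22 29
f 22 11 28
f 29 28 15
f 22 28 29
f 12 29 34
f 29 15 35
f 34 35 17
f 29 35 34
f 12 34 38
f 34 17 41
f 38 41 18
f 34 41 38
f 13 39 27
f 39 18 40
f 27 40 14
f 39 40 27
f 11 23 47
f 23 13 48
f 47 48 20
f 23 48 47
f 15 28 44
f 28 11 43
f 44 43 19
f 28 43 44
f 17 35 36
f 35 15 32
f 36 32 16
f 35 32 36
f 18 41 37
f 41 17 33
f 37 33 10
f 41 33 37
f 52 51 55
f 52 55 53
f 53 55 56
f 53 56 54
f 55 51 57
f 55 57 56
f 56 57 58
f 56 58 54
f 57 51 59
f 57 59 58
f 58 59 60
f 58 60 54
f 59 51 61
f 59 61 60
f 60 61 62
f 60 62 54
f 61 51 63
f 61 63 62
f 62 63 64
f 62 64 54
f 63 51 65
f 63 65 64
f 64 65 66
f 64 66 54
f 65 51 67
f 65 67 66
f 66 67 68
f 66 68 54
f 67 51 69
f 67 69 68
f 68 69 70
f 68 70 54
f 69 51 71
f 69 71 70
f 70 71 72
f 70 72 54
f 71 51 73
f 71 73 72
f 72 73 74
f 72 74 54
f 73 51 75
f 73 75 74
f 74 75 76
f 74 76 54
f 75 51 77
f 75 77 76
f 76 77 78
f 76 78 54
f 77 51 79
f 77 79 78
f 78 79 80
f 78 80 54
f 79 51 81
f 79 81 80
f 80 81 82
f 80 82 54
f 81 51 52
f 81 52 82
f 82 52 53
f 82 53 54
f 84 83 87
f 84 87 85
f 85 87 88
f 85 88 86
f 87 83 89
f 87 89 88
f 88 89 90
f 88 90 86
f 89 83 91
f 89 91 90
f 90 91 92
f 90 92 86
f 91 83 93
f 91 93 92
f 92 93 94
f 92 94 86
f 93 83 95
f 93 95 94
f 94 95 96
f 94 96 86
f 95 83 97
f 95 97 96
f 96 97 98
f 96 98 86
f 97 83 99
f 97 99 98
f 98 99 100
f 98 100 86
f 99 83 101
f 99 101 100
f 100 101 102
f 100 102 86
f 101 83 103
f 101 103 102
f 102 103 104
f 102 104 86
f 103 83 105
f 103 105 104
f 104 105 106
f 104 106 86
f 105 83 107
f 105 107 106
f 106 107 108
f 106 108 86
f 107 83 109
f 107 109 108
f 108 109 110
f 108 110 86
f 109 83 111
f 109 111 110
f 110 111 112
f 110 112 86
f 111 83 113
f 111 113 112
f 112 113 114
f 112 114 86
f 113 83 115
f 113 115 114
f 114 115 116
f 114 116 86
f 115 83 84
f 115 84 116
f 116 84 85
f 116 85 86
f 118 117 120
f 118 120 119
f 120 117 121
f 120 121 119
f 121 117 122
f 121 122 119
f 122 117 123
f 122 123 119
f 123 117 124
f 123 124 119
f 124 117 125
f 124 125 119
f 125 117 126
f 125 126 119
f 126 117 118
f 126 118 119

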